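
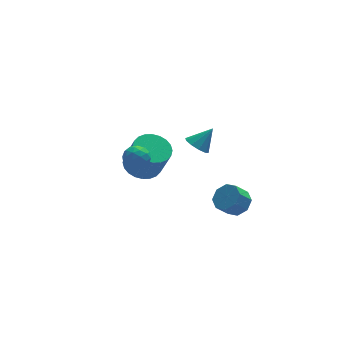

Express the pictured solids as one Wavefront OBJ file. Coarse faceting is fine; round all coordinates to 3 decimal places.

v -3.424 0.923 -1.173
v -3.02 1.005 -0.525
v -2.58 0.115 -1.595
v -2.176 0.197 -0.947
v -2.857 -0.157 -0.933
v -3.379 0.342 -0.672
v -2.221 0.778 -1.448
v -2.743 1.277 -1.187
v -2.277 0.915 -0.695
v -2.67 0.338 -0.377
v -2.93 0.782 -1.743
v -3.323 0.205 -1.425
v -3.296 1.034 -0.811
v -2.304 0.086 -1.309
v -2.704 -0.123 -1.3
v -2.467 -0.074 -0.919
v -3.507 0.645 -0.898
v -3.27 0.693 -0.517
v -3.174 0.011 -0.758
v -2.33 0.427 -1.603
v -2.093 0.475 -1.222
v -3.133 1.194 -1.201
v -2.896 1.243 -0.82
v -2.426 1.109 -1.362
v -2.622 1.03 -0.531
v -2.126 0.556 -0.779
v -2.152 0.897 -1.073
v -2.459 1.19 -0.92
v -2.853 0.691 -0.344
v -2.357 0.216 -0.592
v -2.757 0.008 -0.584
v -3.064 0.301 -0.431
v -2.417 0.638 -0.444
v -3.243 0.904 -1.528
v -2.747 0.429 -1.776
v -2.536 0.819 -1.689
v -2.843 1.112 -1.536
v -3.474 0.564 -1.341
v -2.978 0.09 -1.589
v -3.141 -0.07 -1.2
v -3.448 0.223 -1.047
v -3.183 0.482 -1.676
v 0.329 0.588 -0.826
v 0.876 0.571 -1.309
v 1.211 0.772 0.166
v 0.74 0.999 -1.267
v 0.447 1.27 -1.057
v 0.109 1.28 -0.759
v -0.145 1.026 -0.486
v -0.218 0.604 -0.343
v -0.081 0.176 -0.385
v 0.212 -0.095 -0.595
v 0.55 -0.105 -0.893
v 0.804 0.15 -1.166
v 1.53 -2.489 -3.133
v 2.103 -2.299 -2.578
v 1.423 -2.48 -1.813
v 0.85 -2.671 -2.367
v 1.768 -1.8 -2.758
v 1.087 -1.981 -1.993
v 1.293 -1.705 -3.157
v 0.613 -1.886 -2.392
v 0.958 -2.069 -3.542
v 0.277 -2.251 -2.777
v 0.957 -2.68 -3.687
v 0.277 -2.861 -2.922
v 1.293 -3.179 -3.507
v 0.612 -3.36 -2.742
v 1.767 -3.274 -3.108
v 1.087 -3.455 -2.343
v 2.103 -2.909 -2.723
v 1.422 -3.091 -1.958
v -1.607 4.021 -4.519
v -0.768 3.502 -4.907
v -0.394 2.76 -3.109
v -1.233 3.279 -2.721
v -0.596 3.861 -4.795
v -0.222 3.119 -2.997
v -0.578 4.244 -4.64
v -0.204 3.503 -2.843
v -0.716 4.593 -4.468
v -0.343 3.852 -2.67
v -0.99 4.855 -4.303
v -0.617 4.114 -2.505
v -1.358 4.99 -4.17
v -0.985 4.249 -2.373
v -1.764 4.978 -4.091
v -1.391 4.237 -2.294
v -2.146 4.82 -4.077
v -1.772 4.078 -2.28
v -2.446 4.54 -4.131
v -2.072 3.798 -2.333
v -2.618 4.181 -4.243
v -2.244 3.439 -2.445
v -2.636 3.797 -4.397
v -2.262 3.056 -2.6
v -2.497 3.448 -4.57
v -2.124 2.707 -2.772
v -2.223 3.186 -4.735
v -1.85 2.445 -2.937
v -1.855 3.051 -4.867
v -1.482 2.31 -3.07
v -1.449 3.063 -4.946
v -1.076 2.322 -3.149
v -1.068 3.222 -4.96
v -0.694 2.48 -3.163
f 1 38 17
f 38 12 41
f 17 41 6
f 38 41 17
f 1 17 13
f 17 6 18
f 13 18 2
f 17 18 13
f 1 13 22
f 13 2 23
f 22 23 8
f 13 23 22
f 1 22 34
f 22 8 37
f 34 37 11
f 22 37 34
f 1 34 38
f 34 11 42
f 38 42 12
f 34 42 38
f 2 18 29
f 18 6 32
f 29 32 10
f 18 32 29
f 6 41 19
f 41 12 40
f 19 40 5
f 41 40 19
f 12 42 39
f 42 11 35
f 39 35 3
f 42 35 39
f 11 37 36
f 37 8 24
f 36 24 7
f 37 24 36
f 8 23 28
f 23 2 25
f 28 25 9
f 23 25 28
f 4 30 16
f 30 10 31
f 16 31 5
f 30 31 16
f 4 16 14
f 16 5 15
f 14 15 3
f 16 15 14
f 4 14 21
f 14 3 20
f 21 20 7
f 14 20 21
f 4 21 26
f 21 7 27
f 26 27 9
f 21 27 26
f 4 26 30
f 26 9 33
f 30 33 10
f 26 33 30
f 5 31 19
f 31 10 32
f 19 32 6
f 31 32 19
f 3 15 39
f 15 5 40
f 39 40 12
f 15 40 39
f 7 20 36
f 20 3 35
f 36 35 11
f 20 35 36
f 9 27 28
f 27 7 24
f 28 24 8
f 27 24 28
f 10 33 29
f 33 9 25
f 29 25 2
f 33 25 29
f 44 43 46
f 44 46 45
f 46 43 47
f 46 47 45
f 47 43 48
f 47 48 45
f 48 43 49
f 48 49 45
f 49 43 50
f 49 50 45
f 50 43 51
f 50 51 45
f 51 43 52
f 51 52 45
f 52 43 53
f 52 53 45
f 53 43 54
f 53 54 45
f 54 43 44
f 54 44 45
f 56 55 59
f 56 59 57
f 57 59 60
f 57 60 58
f 59 55 61
f 59 61 60
f 60 61 62
f 60 62 58
f 61 55 63
f 61 63 62
f 62 63 64
f 62 64 58
f 63 55 65
f 63 65 64
f 64 65 66
f 64 66 58
f 65 55 67
f 65 67 66
f 66 67 68
f 66 68 58
f 67 55 69
f 67 69 68
f 68 69 70
f 68 70 58
f 69 55 71
f 69 71 70
f 70 71 72
f 70 72 58
f 71 55 56
f 71 56 72
f 72 56 57
f 72 57 58
f 74 73 77
f 74 77 75
f 75 77 78
f 75 78 76
f 77 73 79
f 77 79 78
f 78 79 80
f 78 80 76
f 79 73 81
f 79 81 80
f 80 81 82
f 80 82 76
f 81 73 83
f 81 83 82
f 82 83 84
f 82 84 76
f 83 73 85
f 83 85 84
f 84 85 86
f 84 86 76
f 85 73 87
f 85 87 86
f 86 87 88
f 86 88 76
f 87 73 89
f 87 89 88
f 88 89 90
f 88 90 76
f 89 73 91
f 89 91 90
f 90 91 92
f 90 92 76
f 91 73 93
f 91 93 92
f 92 93 94
f 92 94 76
f 93 73 95
f 93 95 94
f 94 95 96
f 94 96 76
f 95 73 97
f 95 97 96
f 96 97 98
f 96 98 76
f 97 73 99
f 97 99 98
f 98 99 100
f 98 100 76
f 99 73 101
f 99 101 100
f 100 101 102
f 100 102 76
f 101 73 103
f 101 103 102
f 102 103 104
f 102 104 76
f 103 73 105
f 103 105 104
f 104 105 106
f 104 106 76
f 105 73 74
f 105 74 106
f 106 74 75
f 106 75 76



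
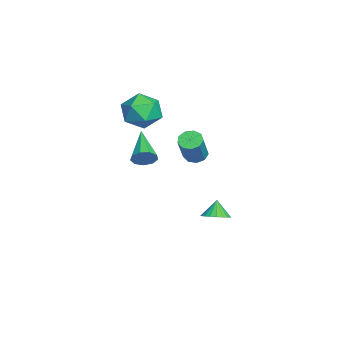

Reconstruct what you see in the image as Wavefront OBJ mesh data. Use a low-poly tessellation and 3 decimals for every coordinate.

v 2.382 -2.447 1.945
v 2.635 -2.162 2.556
v 0.398 -2.633 2.855
v 2.466 -1.805 2.261
v 2.258 -1.749 1.819
v 2.108 -2.019 1.435
v 2.086 -2.489 1.29
v 2.202 -2.939 1.452
v 2.403 -3.159 1.845
v 2.593 -3.046 2.284
v 2.685 -2.652 2.565
v -0.394 1.274 -4.174
v 0.083 1.896 -3.933
v -0.966 1.346 -3.226
v -0.168 2.059 -4.097
v -0.458 2.086 -4.274
v -0.737 1.972 -4.434
v -0.957 1.738 -4.549
v -1.079 1.423 -4.599
v -1.083 1.083 -4.576
v -0.967 0.776 -4.483
v -0.753 0.555 -4.337
v -0.476 0.458 -4.162
v -0.185 0.503 -3.99
v 0.07 0.681 -3.85
v 0.244 0.961 -3.766
v 0.309 1.296 -3.752
v 0.252 1.626 -3.811
v -1.026 0.196 0.334
v -0.569 0.669 0.126
v 0.483 0.378 1.778
v 0.026 -0.096 1.986
v -0.91 0.874 0.38
v 0.142 0.583 2.031
v -1.306 0.762 0.612
v -0.253 0.471 2.264
v -1.57 0.385 0.714
v -0.518 0.094 2.366
v -1.58 -0.081 0.639
v -0.528 -0.372 2.29
v -1.331 -0.417 0.421
v -0.278 -0.709 2.072
v -0.939 -0.467 0.162
v 0.113 -0.758 1.813
v -0.588 -0.206 -0.016
v 0.464 -0.498 1.636
v -0.442 0.242 -0.03
v 0.611 -0.049 1.622
v -2.614 -1.773 3.518
v -1.651 -1.543 2.753
v -2.229 -3.757 3.407
v -1.266 -3.527 2.642
v -1.204 -3.188 3.845
v -1.442 -1.961 3.913
v -2.438 -3.339 2.247
v -2.676 -2.112 2.315
v -1.542 -2.511 1.967
v -0.78 -2.418 2.955
v -3.1 -2.882 3.205
v -2.338 -2.789 4.193
f 2 1 4
f 2 4 3
f 4 1 5
f 4 5 3
f 5 1 6
f 5 6 3
f 6 1 7
f 6 7 3
f 7 1 8
f 7 8 3
f 8 1 9
f 8 9 3
f 9 1 10
f 9 10 3
f 10 1 11
f 10 11 3
f 11 1 2
f 11 2 3
f 13 12 15
f 13 15 14
f 15 12 16
f 15 16 14
f 16 12 17
f 16 17 14
f 17 12 18
f 17 18 14
f 18 12 19
f 18 19 14
f 19 12 20
f 19 20 14
f 20 12 21
f 20 21 14
f 21 12 22
f 21 22 14
f 22 12 23
f 22 23 14
f 23 12 24
f 23 24 14
f 24 12 25
f 24 25 14
f 25 12 26
f 25 26 14
f 26 12 27
f 26 27 14
f 27 12 28
f 27 28 14
f 28 12 13
f 28 13 14
f 30 29 33
f 30 33 31
f 31 33 34
f 31 34 32
f 33 29 35
f 33 35 34
f 34 35 36
f 34 36 32
f 35 29 37
f 35 37 36
f 36 37 38
f 36 38 32
f 37 29 39
f 37 39 38
f 38 39 40
f 38 40 32
f 39 29 41
f 39 41 40
f 40 41 42
f 40 42 32
f 41 29 43
f 41 43 42
f 42 43 44
f 42 44 32
f 43 29 45
f 43 45 44
f 44 45 46
f 44 46 32
f 45 29 47
f 45 47 46
f 46 47 48
f 46 48 32
f 47 29 30
f 47 30 48
f 48 30 31
f 48 31 32
f 49 60 54
f 49 54 50
f 49 50 56
f 49 56 59
f 49 59 60
f 50 54 58
f 54 60 53
f 60 59 51
f 59 56 55
f 56 50 57
f 52 58 53
f 52 53 51
f 52 51 55
f 52 55 57
f 52 57 58
f 53 58 54
f 51 53 60
f 55 51 59
f 57 55 56
f 58 57 50



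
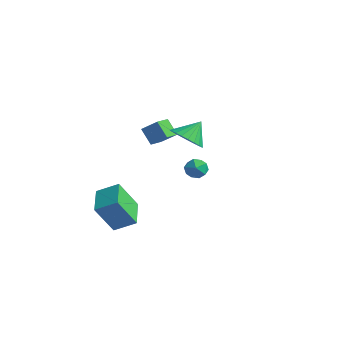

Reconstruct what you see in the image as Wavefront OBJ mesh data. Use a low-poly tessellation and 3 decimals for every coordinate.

v -3.059 3.356 -1.402
v -2.565 3.408 -1.931
v -3.095 2.192 -1.549
v -2.601 2.244 -2.078
v -2.411 2.377 -1.391
v -2.389 3.096 -1.299
v -3.271 2.504 -2.181
v -3.249 3.223 -2.089
v -2.696 2.881 -2.412
v -2.165 2.803 -1.924
v -3.495 2.797 -1.556
v -2.964 2.719 -1.068
v -3.785 -1.803 -3.566
v -4.114 -2.731 -1.929
v -2.912 -1.062 -2.971
v -3.241 -1.99 -1.334
v -2.539 -2.95 -3.966
v -2.868 -3.878 -2.329
v -1.666 -2.209 -3.371
v -1.995 -3.137 -1.734
v 1.194 -1.565 3.278
v 1.832 -1.097 2.77
v 1.306 -0.715 4.202
v 1.521 -0.937 2.66
v 1.16 -0.872 2.644
v 0.805 -0.913 2.725
v 0.509 -1.053 2.89
v 0.317 -1.271 3.114
v 0.258 -1.534 3.363
v 0.343 -1.801 3.599
v 0.557 -2.033 3.786
v 0.867 -2.193 3.897
v 1.228 -2.258 3.913
v 1.584 -2.217 3.832
v 1.88 -2.077 3.667
v 2.072 -1.859 3.443
v 2.13 -1.596 3.194
v 2.046 -1.329 2.958
v -1.383 -1.515 1.946
v -2.065 -1.528 2.757
v -1.606 -0.65 1.773
v -2.288 -0.663 2.584
v -0.592 -1.177 2.616
v -1.274 -1.19 3.427
v -0.815 -0.312 2.443
v -1.497 -0.325 3.254
f 1 12 6
f 1 6 2
f 1 2 8
f 1 8 11
f 1 11 12
f 2 6 10
f 6 12 5
f 12 11 3
f 11 8 7
f 8 2 9
f 4 10 5
f 4 5 3
f 4 3 7
f 4 7 9
f 4 9 10
f 5 10 6
f 3 5 12
f 7 3 11
f 9 7 8
f 10 9 2
f 14 16 13
f 17 14 13
f 13 16 15
f 15 17 13
f 14 20 16
f 18 14 17
f 18 20 14
f 16 20 15
f 19 17 15
f 15 20 19
f 19 18 17
f 20 18 19
f 22 21 24
f 22 24 23
f 24 21 25
f 24 25 23
f 25 21 26
f 25 26 23
f 26 21 27
f 26 27 23
f 27 21 28
f 27 28 23
f 28 21 29
f 28 29 23
f 29 21 30
f 29 30 23
f 30 21 31
f 30 31 23
f 31 21 32
f 31 32 23
f 32 21 33
f 32 33 23
f 33 21 34
f 33 34 23
f 34 21 35
f 34 35 23
f 35 21 36
f 35 36 23
f 36 21 37
f 36 37 23
f 37 21 38
f 37 38 23
f 38 21 22
f 38 22 23
f 40 42 39
f 43 40 39
f 39 42 41
f 41 43 39
f 40 46 42
f 44 40 43
f 44 46 40
f 42 46 41
f 45 43 41
f 41 46 45
f 45 44 43
f 46 44 45



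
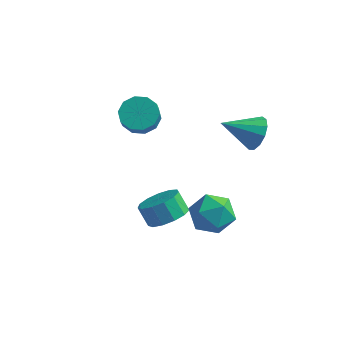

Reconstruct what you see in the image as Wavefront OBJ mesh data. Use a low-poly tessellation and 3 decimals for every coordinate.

v 3.296 3.739 1.591
v 3.916 3.118 2.129
v 1.684 2.961 2.549
v 3.865 3.606 2.439
v 3.632 4.136 2.48
v 3.293 4.541 2.238
v 2.955 4.691 1.791
v 2.725 4.538 1.28
v 2.676 4.133 0.868
v 2.824 3.602 0.686
v 3.121 3.115 0.79
v 3.475 2.826 1.149
v 3.771 2.827 1.648
v -2.968 4.074 0.556
v -1.95 4.329 0.562
v -1.813 3.76 1.41
v -2.832 3.506 1.404
v -2.27 4.773 0.912
v -2.133 4.204 1.759
v -2.856 4.95 1.125
v -2.719 4.381 1.973
v -3.486 4.792 1.121
v -3.349 4.223 1.969
v -3.918 4.361 0.902
v -3.781 3.792 1.749
v -3.987 3.82 0.55
v -3.85 3.251 1.398
v -3.667 3.376 0.201
v -3.53 2.807 1.048
v -3.081 3.199 -0.013
v -2.944 2.63 0.835
v -2.451 3.357 -0.009
v -2.314 2.788 0.839
v -2.019 3.788 0.211
v -1.882 3.219 1.058
v 2.402 -0.84 0.156
v 3.399 -1.007 -0.525
v 2.641 -2.633 0.945
v 3.638 -2.8 0.264
v 3.649 -1.985 1.171
v 3.501 -0.877 0.683
v 2.539 -2.763 -0.263
v 2.391 -1.655 -0.751
v 3.484 -2.196 -0.785
v 4.17 -1.715 0.102
v 1.87 -1.925 0.318
v 2.556 -1.444 1.205
v 0.603 -1.231 -1.507
v 1.174 -1.945 -0.897
v 0.529 -1.664 0.037
v -0.043 -0.949 -0.573
v 1.472 -1.403 -0.855
v 0.826 -1.122 0.079
v 1.493 -0.806 -1.021
v 0.848 -0.525 -0.086
v 1.232 -0.344 -1.34
v 0.586 -0.062 -0.406
v 0.771 -0.163 -1.713
v 0.125 0.118 -0.779
v 0.256 -0.322 -2.02
v -0.389 -0.04 -1.086
v -0.148 -0.769 -2.165
v -0.793 -0.487 -1.23
v -0.314 -1.362 -2.101
v -0.959 -1.081 -1.166
v -0.189 -1.914 -1.848
v -0.834 -1.633 -0.913
v 0.187 -2.249 -1.487
v -0.458 -1.968 -0.553
v 0.696 -2.261 -1.133
v 0.05 -1.979 -0.198
f 2 1 4
f 2 4 3
f 4 1 5
f 4 5 3
f 5 1 6
f 5 6 3
f 6 1 7
f 6 7 3
f 7 1 8
f 7 8 3
f 8 1 9
f 8 9 3
f 9 1 10
f 9 10 3
f 10 1 11
f 10 11 3
f 11 1 12
f 11 12 3
f 12 1 13
f 12 13 3
f 13 1 2
f 13 2 3
f 15 14 18
f 15 18 16
f 16 18 19
f 16 19 17
f 18 14 20
f 18 20 19
f 19 20 21
f 19 21 17
f 20 14 22
f 20 22 21
f 21 22 23
f 21 23 17
f 22 14 24
f 22 24 23
f 23 24 25
f 23 25 17
f 24 14 26
f 24 26 25
f 25 26 27
f 25 27 17
f 26 14 28
f 26 28 27
f 27 28 29
f 27 29 17
f 28 14 30
f 28 30 29
f 29 30 31
f 29 31 17
f 30 14 32
f 30 32 31
f 31 32 33
f 31 33 17
f 32 14 34
f 32 34 33
f 33 34 35
f 33 35 17
f 34 14 15
f 34 15 35
f 35 15 16
f 35 16 17
f 36 47 41
f 36 41 37
f 36 37 43
f 36 43 46
f 36 46 47
f 37 41 45
f 41 47 40
f 47 46 38
f 46 43 42
f 43 37 44
f 39 45 40
f 39 40 38
f 39 38 42
f 39 42 44
f 39 44 45
f 40 45 41
f 38 40 47
f 42 38 46
f 44 42 43
f 45 44 37
f 49 48 52
f 49 52 50
f 50 52 53
f 50 53 51
f 52 48 54
f 52 54 53
f 53 54 55
f 53 55 51
f 54 48 56
f 54 56 55
f 55 56 57
f 55 57 51
f 56 48 58
f 56 58 57
f 57 58 59
f 57 59 51
f 58 48 60
f 58 60 59
f 59 60 61
f 59 61 51
f 60 48 62
f 60 62 61
f 61 62 63
f 61 63 51
f 62 48 64
f 62 64 63
f 63 64 65
f 63 65 51
f 64 48 66
f 64 66 65
f 65 66 67
f 65 67 51
f 66 48 68
f 66 68 67
f 67 68 69
f 67 69 51
f 68 48 70
f 68 70 69
f 69 70 71
f 69 71 51
f 70 48 49
f 70 49 71
f 71 49 50
f 71 50 51



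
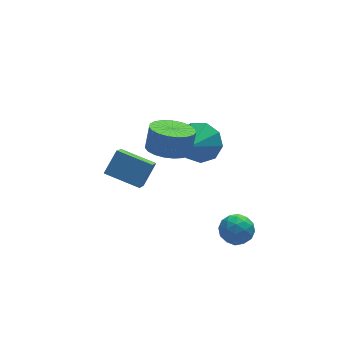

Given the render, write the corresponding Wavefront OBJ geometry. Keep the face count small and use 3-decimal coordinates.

v -0.639 1.284 2.516
v 0.222 1.234 2.296
v 0.48 1.506 3.244
v -0.381 1.556 3.464
v 0.142 1.586 2.216
v 0.401 1.859 3.164
v -0.072 1.887 2.188
v 0.186 2.159 3.137
v -0.385 2.083 2.217
v -0.126 2.355 3.166
v -0.741 2.141 2.298
v -0.483 2.413 3.246
v -1.08 2.05 2.416
v -0.822 2.323 3.364
v -1.343 1.828 2.551
v -1.084 2.1 3.5
v -1.484 1.511 2.681
v -1.225 1.783 3.629
v -1.479 1.155 2.782
v -1.22 1.427 3.73
v -1.328 0.821 2.836
v -1.07 1.093 3.785
v -1.059 0.567 2.836
v -0.801 0.84 3.784
v -0.717 0.438 2.78
v -0.459 0.71 3.728
v -0.361 0.454 2.678
v -0.103 0.726 3.627
v -0.054 0.614 2.549
v 0.204 0.886 3.497
v 0.152 0.89 2.413
v 0.411 1.162 3.362
v 1.587 3.996 -0.255
v 2.34 3.81 0.327
v 0.873 3.204 0.415
v 1.992 4.324 0.563
v 1.454 4.684 0.416
v 0.979 4.722 -0.045
v 0.788 4.421 -0.604
v 0.971 3.921 -1.001
v 1.442 3.457 -1.048
v 1.981 3.245 -0.724
v 2.336 3.384 -0.181
v 1.3 -0.283 -1.133
v 1.763 -0.735 -1.459
v 0.837 -1.185 -0.541
v 1.3 -1.637 -0.867
v 1.544 -1.154 -0.385
v 1.831 -0.596 -0.75
v 0.769 -1.324 -1.25
v 1.056 -0.766 -1.615
v 1.436 -1.378 -1.532
v 1.915 -1.273 -0.997
v 0.685 -0.647 -1.003
v 1.164 -0.542 -0.468
v 1.572 -0.43 -1.348
v 1.028 -1.49 -0.652
v 1.171 -1.206 -0.368
v 1.444 -1.472 -0.56
v 1.612 -0.348 -0.931
v 1.884 -0.614 -1.123
v 1.756 -0.86 -0.491
v 0.716 -1.306 -0.877
v 0.988 -1.572 -1.069
v 1.156 -0.448 -1.44
v 1.429 -0.714 -1.632
v 0.844 -1.06 -1.509
v 1.652 -1.074 -1.582
v 1.38 -1.604 -1.235
v 1.068 -1.42 -1.459
v 1.236 -1.092 -1.674
v 1.934 -1.012 -1.268
v 1.662 -1.542 -0.92
v 1.805 -1.258 -0.636
v 1.973 -0.931 -0.851
v 1.741 -1.39 -1.311
v 0.938 -0.378 -1.08
v 0.666 -0.908 -0.732
v 0.627 -0.989 -1.149
v 0.795 -0.662 -1.364
v 1.22 -0.316 -0.765
v 0.948 -0.846 -0.418
v 1.364 -0.828 -0.326
v 1.532 -0.5 -0.541
v 0.859 -0.53 -0.689
v -1.141 2.819 -1.073
v -1.71 1.547 0.204
v -2.265 3.739 -0.657
v -2.833 2.467 0.62
v -0.467 3.293 -0.3
v -1.035 2.021 0.977
v -1.59 4.213 0.116
v -2.159 2.941 1.393
f 2 1 5
f 2 5 3
f 3 5 6
f 3 6 4
f 5 1 7
f 5 7 6
f 6 7 8
f 6 8 4
f 7 1 9
f 7 9 8
f 8 9 10
f 8 10 4
f 9 1 11
f 9 11 10
f 10 11 12
f 10 12 4
f 11 1 13
f 11 13 12
f 12 13 14
f 12 14 4
f 13 1 15
f 13 15 14
f 14 15 16
f 14 16 4
f 15 1 17
f 15 17 16
f 16 17 18
f 16 18 4
f 17 1 19
f 17 19 18
f 18 19 20
f 18 20 4
f 19 1 21
f 19 21 20
f 20 21 22
f 20 22 4
f 21 1 23
f 21 23 22
f 22 23 24
f 22 24 4
f 23 1 25
f 23 25 24
f 24 25 26
f 24 26 4
f 25 1 27
f 25 27 26
f 26 27 28
f 26 28 4
f 27 1 29
f 27 29 28
f 28 29 30
f 28 30 4
f 29 1 31
f 29 31 30
f 30 31 32
f 30 32 4
f 31 1 2
f 31 2 32
f 32 2 3
f 32 3 4
f 34 33 36
f 34 36 35
f 36 33 37
f 36 37 35
f 37 33 38
f 37 38 35
f 38 33 39
f 38 39 35
f 39 33 40
f 39 40 35
f 40 33 41
f 40 41 35
f 41 33 42
f 41 42 35
f 42 33 43
f 42 43 35
f 43 33 34
f 43 34 35
f 44 81 60
f 81 55 84
f 60 84 49
f 81 84 60
f 44 60 56
f 60 49 61
f 56 61 45
f 60 61 56
f 44 56 65
f 56 45 66
f 65 66 51
f 56 66 65
f 44 65 77
f 65 51 80
f 77 80 54
f 65 80 77
f 44 77 81
f 77 54 85
f 81 85 55
f 77 85 81
f 45 61 72
f 61 49 75
f 72 75 53
f 61 75 72
f 49 84 62
f 84 55 83
f 62 83 48
f 84 83 62
f 55 85 82
f 85 54 78
f 82 78 46
f 85 78 82
f 54 80 79
f 80 51 67
f 79 67 50
f 80 67 79
f 51 66 71
f 66 45 68
f 71 68 52
f 66 68 71
f 47 73 59
f 73 53 74
f 59 74 48
f 73 74 59
f 47 59 57
f 59 48 58
f 57 58 46
f 59 58 57
f 47 57 64
f 57 46 63
f 64 63 50
f 57 63 64
f 47 64 69
f 64 50 70
f 69 70 52
f 64 70 69
f 47 69 73
f 69 52 76
f 73 76 53
f 69 76 73
f 48 74 62
f 74 53 75
f 62 75 49
f 74 75 62
f 46 58 82
f 58 48 83
f 82 83 55
f 58 83 82
f 50 63 79
f 63 46 78
f 79 78 54
f 63 78 79
f 52 70 71
f 70 50 67
f 71 67 51
f 70 67 71
f 53 76 72
f 76 52 68
f 72 68 45
f 76 68 72
f 87 89 86
f 90 87 86
f 86 89 88
f 88 90 86
f 87 93 89
f 91 87 90
f 91 93 87
f 89 93 88
f 92 90 88
f 88 93 92
f 92 91 90
f 93 91 92



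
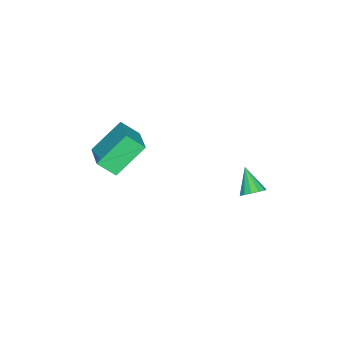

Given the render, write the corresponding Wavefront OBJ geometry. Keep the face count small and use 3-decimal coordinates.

v 0.024 4.055 0.004
v 0.559 3.825 0.294
v -0.784 3.325 0.916
v 0.473 4.137 0.467
v 0.244 4.422 0.493
v -0.054 4.591 0.363
v -0.327 4.589 0.12
v -0.489 4.418 -0.161
v -0.488 4.131 -0.389
v -0.325 3.82 -0.492
v -0.05 3.584 -0.438
v 0.248 3.497 -0.244
v 0.475 3.587 0.029
v 0.778 -1.293 3.184
v 1.017 -2.134 3.977
v 2.033 -0.435 3.716
v 2.272 -1.276 4.509
v 1.988 -2.224 1.831
v 2.227 -3.065 2.624
v 3.243 -1.366 2.363
v 3.482 -2.207 3.156
f 2 1 4
f 2 4 3
f 4 1 5
f 4 5 3
f 5 1 6
f 5 6 3
f 6 1 7
f 6 7 3
f 7 1 8
f 7 8 3
f 8 1 9
f 8 9 3
f 9 1 10
f 9 10 3
f 10 1 11
f 10 11 3
f 11 1 12
f 11 12 3
f 12 1 13
f 12 13 3
f 13 1 2
f 13 2 3
f 15 17 14
f 18 15 14
f 14 17 16
f 16 18 14
f 15 21 17
f 19 15 18
f 19 21 15
f 17 21 16
f 20 18 16
f 16 21 20
f 20 19 18
f 21 19 20



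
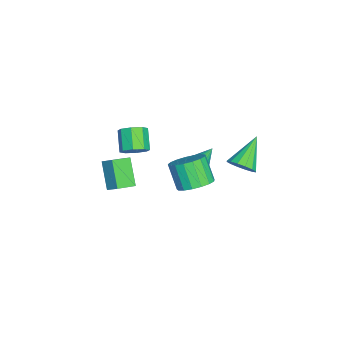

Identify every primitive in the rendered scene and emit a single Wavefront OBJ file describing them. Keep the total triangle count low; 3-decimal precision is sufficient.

v 0.277 -2.427 0.246
v 0.8 -2.437 0.865
v -0.254 -2.684 1.752
v -0.777 -2.673 1.134
v 0.575 -1.871 0.754
v -0.48 -2.117 1.642
v 0.175 -1.63 0.346
v -0.879 -1.876 1.233
v -0.165 -1.856 -0.12
v -1.219 -2.102 0.767
v -0.246 -2.416 -0.372
v -1.3 -2.663 0.515
v -0.02 -2.983 -0.262
v -1.075 -3.229 0.626
v 0.379 -3.224 0.147
v -0.675 -3.47 1.034
v 0.719 -2.998 0.613
v -0.335 -3.244 1.5
v -1.833 -3.313 -4.981
v -3.03 -3.774 -3.605
v -1.402 -2.663 -4.388
v -2.599 -3.123 -3.013
v -1.041 -4.197 -4.587
v -2.238 -4.657 -3.212
v -0.61 -3.546 -3.995
v -1.807 -4.007 -2.619
v 2.896 1.12 0.22
v 3.74 0.611 0.484
v 2.987 0.051 1.805
v 2.144 0.56 1.54
v 3.793 1.046 0.699
v 3.041 0.485 2.02
v 3.641 1.498 0.805
v 2.889 0.937 2.125
v 3.319 1.863 0.776
v 2.567 1.303 2.097
v 2.899 2.059 0.62
v 2.147 1.498 1.941
v 2.479 2.039 0.372
v 1.727 1.478 1.693
v 2.155 1.809 0.09
v 1.402 1.248 1.41
v 2 1.421 -0.163
v 1.248 0.86 1.157
v 2.05 0.964 -0.328
v 1.298 0.403 0.992
v 2.294 0.543 -0.368
v 1.542 -0.018 0.953
v 2.677 0.255 -0.273
v 1.924 -0.306 1.048
v 3.109 0.164 -0.065
v 2.357 -0.396 1.256
v 3.493 0.293 0.208
v 2.74 -0.268 1.529
v -0.644 0.941 -1.153
v -0.08 1.068 -1.105
v -0.876 1.579 -0.127
v -0.162 1.252 -1.238
v -0.327 1.382 -1.356
v -0.547 1.436 -1.439
v -0.784 1.404 -1.473
v -0.996 1.292 -1.451
v -1.148 1.119 -1.378
v -1.213 0.916 -1.266
v -1.179 0.717 -1.134
v -1.053 0.556 -1.005
v -0.856 0.462 -0.902
v -0.622 0.451 -0.843
v -0.393 0.524 -0.837
v -0.207 0.67 -0.885
v -0.096 0.862 -0.98
v 3.139 3.461 2.23
v 3.704 3.704 2.788
v 1.661 4.099 3.45
v 3.643 4.046 2.535
v 3.447 4.231 2.201
v 3.169 4.21 1.874
v 2.883 3.988 1.643
v 2.665 3.625 1.569
v 2.575 3.218 1.673
v 2.636 2.876 1.925
v 2.831 2.691 2.26
v 3.11 2.712 2.587
v 3.396 2.933 2.818
v 3.613 3.297 2.892
f 2 1 5
f 2 5 3
f 3 5 6
f 3 6 4
f 5 1 7
f 5 7 6
f 6 7 8
f 6 8 4
f 7 1 9
f 7 9 8
f 8 9 10
f 8 10 4
f 9 1 11
f 9 11 10
f 10 11 12
f 10 12 4
f 11 1 13
f 11 13 12
f 12 13 14
f 12 14 4
f 13 1 15
f 13 15 14
f 14 15 16
f 14 16 4
f 15 1 17
f 15 17 16
f 16 17 18
f 16 18 4
f 17 1 2
f 17 2 18
f 18 2 3
f 18 3 4
f 20 22 19
f 23 20 19
f 19 22 21
f 21 23 19
f 20 26 22
f 24 20 23
f 24 26 20
f 22 26 21
f 25 23 21
f 21 26 25
f 25 24 23
f 26 24 25
f 28 27 31
f 28 31 29
f 29 31 32
f 29 32 30
f 31 27 33
f 31 33 32
f 32 33 34
f 32 34 30
f 33 27 35
f 33 35 34
f 34 35 36
f 34 36 30
f 35 27 37
f 35 37 36
f 36 37 38
f 36 38 30
f 37 27 39
f 37 39 38
f 38 39 40
f 38 40 30
f 39 27 41
f 39 41 40
f 40 41 42
f 40 42 30
f 41 27 43
f 41 43 42
f 42 43 44
f 42 44 30
f 43 27 45
f 43 45 44
f 44 45 46
f 44 46 30
f 45 27 47
f 45 47 46
f 46 47 48
f 46 48 30
f 47 27 49
f 47 49 48
f 48 49 50
f 48 50 30
f 49 27 51
f 49 51 50
f 50 51 52
f 50 52 30
f 51 27 53
f 51 53 52
f 52 53 54
f 52 54 30
f 53 27 28
f 53 28 54
f 54 28 29
f 54 29 30
f 56 55 58
f 56 58 57
f 58 55 59
f 58 59 57
f 59 55 60
f 59 60 57
f 60 55 61
f 60 61 57
f 61 55 62
f 61 62 57
f 62 55 63
f 62 63 57
f 63 55 64
f 63 64 57
f 64 55 65
f 64 65 57
f 65 55 66
f 65 66 57
f 66 55 67
f 66 67 57
f 67 55 68
f 67 68 57
f 68 55 69
f 68 69 57
f 69 55 70
f 69 70 57
f 70 55 71
f 70 71 57
f 71 55 56
f 71 56 57
f 73 72 75
f 73 75 74
f 75 72 76
f 75 76 74
f 76 72 77
f 76 77 74
f 77 72 78
f 77 78 74
f 78 72 79
f 78 79 74
f 79 72 80
f 79 80 74
f 80 72 81
f 80 81 74
f 81 72 82
f 81 82 74
f 82 72 83
f 82 83 74
f 83 72 84
f 83 84 74
f 84 72 85
f 84 85 74
f 85 72 73
f 85 73 74



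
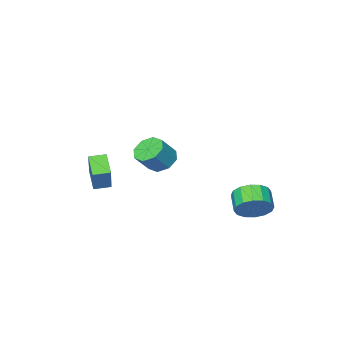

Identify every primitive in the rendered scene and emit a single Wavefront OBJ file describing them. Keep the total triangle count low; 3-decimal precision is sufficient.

v 3.068 -1.689 -2.764
v 2.688 -2.591 -1.939
v 2.288 -1.272 -2.667
v 1.908 -2.174 -1.842
v 3.852 -0.586 -1.198
v 3.472 -1.488 -0.373
v 3.072 -0.169 -1.101
v 2.692 -1.071 -0.276
v -2.773 3.555 -3.818
v -2.266 2.876 -4.33
v -2.76 2.027 -3.695
v -3.267 2.705 -3.182
v -1.964 2.996 -3.934
v -2.458 2.147 -3.299
v -1.878 3.266 -3.507
v -2.372 2.417 -2.872
v -2.033 3.614 -3.163
v -2.527 2.765 -2.528
v -2.385 3.945 -2.995
v -2.879 3.096 -2.359
v -2.842 4.172 -3.047
v -3.336 3.323 -2.411
v -3.28 4.233 -3.305
v -3.774 3.384 -2.67
v -3.582 4.113 -3.701
v -4.076 3.264 -3.066
v -3.668 3.843 -4.128
v -4.162 2.994 -3.493
v -3.513 3.495 -4.472
v -4.007 2.646 -3.837
v -3.161 3.164 -4.641
v -3.655 2.315 -4.005
v -2.704 2.937 -4.589
v -3.198 2.088 -3.953
v 2.56 3.28 0.798
v 3.111 3.626 0.282
v 3.951 3.666 1.207
v 3.4 3.32 1.722
v 2.757 4.058 0.585
v 3.597 4.098 1.51
v 2.287 4.034 1.013
v 3.128 4.074 1.937
v 1.978 3.568 1.314
v 2.818 3.608 2.239
v 2.009 2.934 1.313
v 2.849 2.974 2.238
v 2.363 2.502 1.01
v 3.203 2.542 1.935
v 2.832 2.526 0.583
v 3.673 2.566 1.507
v 3.142 2.992 0.281
v 3.982 3.032 1.206
f 2 4 1
f 5 2 1
f 1 4 3
f 3 5 1
f 2 8 4
f 6 2 5
f 6 8 2
f 4 8 3
f 7 5 3
f 3 8 7
f 7 6 5
f 8 6 7
f 10 9 13
f 10 13 11
f 11 13 14
f 11 14 12
f 13 9 15
f 13 15 14
f 14 15 16
f 14 16 12
f 15 9 17
f 15 17 16
f 16 17 18
f 16 18 12
f 17 9 19
f 17 19 18
f 18 19 20
f 18 20 12
f 19 9 21
f 19 21 20
f 20 21 22
f 20 22 12
f 21 9 23
f 21 23 22
f 22 23 24
f 22 24 12
f 23 9 25
f 23 25 24
f 24 25 26
f 24 26 12
f 25 9 27
f 25 27 26
f 26 27 28
f 26 28 12
f 27 9 29
f 27 29 28
f 28 29 30
f 28 30 12
f 29 9 31
f 29 31 30
f 30 31 32
f 30 32 12
f 31 9 33
f 31 33 32
f 32 33 34
f 32 34 12
f 33 9 10
f 33 10 34
f 34 10 11
f 34 11 12
f 36 35 39
f 36 39 37
f 37 39 40
f 37 40 38
f 39 35 41
f 39 41 40
f 40 41 42
f 40 42 38
f 41 35 43
f 41 43 42
f 42 43 44
f 42 44 38
f 43 35 45
f 43 45 44
f 44 45 46
f 44 46 38
f 45 35 47
f 45 47 46
f 46 47 48
f 46 48 38
f 47 35 49
f 47 49 48
f 48 49 50
f 48 50 38
f 49 35 51
f 49 51 50
f 50 51 52
f 50 52 38
f 51 35 36
f 51 36 52
f 52 36 37
f 52 37 38



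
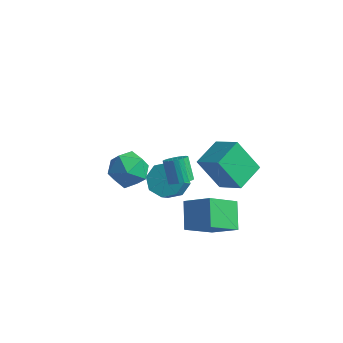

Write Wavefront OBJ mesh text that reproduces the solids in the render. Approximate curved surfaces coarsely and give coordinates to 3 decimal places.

v -0.226 1.564 -2.041
v 1.161 1.128 -0.996
v 0.078 3.231 -1.749
v 1.464 2.796 -0.704
v 1.056 1.624 -3.716
v 2.442 1.189 -2.671
v 1.359 3.292 -3.424
v 2.746 2.856 -2.379
v -3.43 0.593 -1.688
v -2.504 -0.066 -1.276
v -3.776 -0.754 -3.064
v -2.85 -1.413 -2.652
v -3.851 -1.294 -1.985
v -3.638 -0.462 -1.135
v -2.642 -0.358 -3.205
v -2.429 0.474 -2.355
v -2.017 -0.654 -2.214
v -2.764 -1.232 -1.459
v -3.516 0.412 -2.881
v -4.263 -0.166 -2.126
v 1.332 -3.476 2.149
v 1.658 -3.815 2.57
v 1.053 -3.203 3.531
v 0.728 -2.864 3.111
v 1.806 -3.621 2.539
v 1.201 -3.009 3.501
v 1.882 -3.405 2.45
v 1.277 -2.793 3.411
v 1.874 -3.2 2.314
v 1.269 -2.588 3.276
v 1.784 -3.037 2.154
v 1.179 -2.425 3.115
v 1.625 -2.94 1.993
v 1.02 -2.329 2.954
v 1.422 -2.926 1.856
v 0.817 -2.314 2.817
v 1.205 -2.995 1.763
v 0.6 -2.383 2.724
v 1.007 -3.137 1.729
v 0.402 -2.525 2.69
v 0.859 -3.331 1.759
v 0.254 -2.719 2.721
v 0.783 -3.547 1.849
v 0.178 -2.935 2.81
v 0.791 -3.752 1.984
v 0.186 -3.14 2.946
v 0.881 -3.915 2.145
v 0.276 -3.303 3.106
v 1.04 -4.011 2.306
v 0.435 -3.4 3.267
v 1.243 -4.026 2.443
v 0.638 -3.414 3.404
v 1.46 -3.957 2.536
v 0.855 -3.345 3.497
v 1.081 -2.585 -3.079
v 0.449 -1.365 -2.182
v 1.937 -1.154 -4.421
v 1.305 0.065 -3.524
v 2.495 -2.545 -2.136
v 1.863 -1.326 -1.239
v 3.351 -1.115 -3.478
v 2.719 0.105 -2.581
v -1.563 1.35 -4.172
v -0.537 1.493 -4.077
v -0.511 0.712 -3.192
v -1.537 0.57 -3.288
v -0.958 1.993 -3.623
v -0.932 1.213 -2.738
v -1.733 2.117 -3.491
v -1.707 1.337 -2.606
v -2.408 1.792 -3.758
v -2.383 1.012 -2.873
v -2.589 1.208 -4.268
v -2.563 0.427 -3.383
v -2.168 0.707 -4.722
v -2.142 -0.073 -3.837
v -1.393 0.583 -4.854
v -1.367 -0.197 -3.969
v -0.717 0.908 -4.587
v -0.692 0.128 -3.702
f 2 4 1
f 5 2 1
f 1 4 3
f 3 5 1
f 2 8 4
f 6 2 5
f 6 8 2
f 4 8 3
f 7 5 3
f 3 8 7
f 7 6 5
f 8 6 7
f 9 20 14
f 9 14 10
f 9 10 16
f 9 16 19
f 9 19 20
f 10 14 18
f 14 20 13
f 20 19 11
f 19 16 15
f 16 10 17
f 12 18 13
f 12 13 11
f 12 11 15
f 12 15 17
f 12 17 18
f 13 18 14
f 11 13 20
f 15 11 19
f 17 15 16
f 18 17 10
f 22 21 25
f 22 25 23
f 23 25 26
f 23 26 24
f 25 21 27
f 25 27 26
f 26 27 28
f 26 28 24
f 27 21 29
f 27 29 28
f 28 29 30
f 28 30 24
f 29 21 31
f 29 31 30
f 30 31 32
f 30 32 24
f 31 21 33
f 31 33 32
f 32 33 34
f 32 34 24
f 33 21 35
f 33 35 34
f 34 35 36
f 34 36 24
f 35 21 37
f 35 37 36
f 36 37 38
f 36 38 24
f 37 21 39
f 37 39 38
f 38 39 40
f 38 40 24
f 39 21 41
f 39 41 40
f 40 41 42
f 40 42 24
f 41 21 43
f 41 43 42
f 42 43 44
f 42 44 24
f 43 21 45
f 43 45 44
f 44 45 46
f 44 46 24
f 45 21 47
f 45 47 46
f 46 47 48
f 46 48 24
f 47 21 49
f 47 49 48
f 48 49 50
f 48 50 24
f 49 21 51
f 49 51 50
f 50 51 52
f 50 52 24
f 51 21 53
f 51 53 52
f 52 53 54
f 52 54 24
f 53 21 22
f 53 22 54
f 54 22 23
f 54 23 24
f 56 58 55
f 59 56 55
f 55 58 57
f 57 59 55
f 56 62 58
f 60 56 59
f 60 62 56
f 58 62 57
f 61 59 57
f 57 62 61
f 61 60 59
f 62 60 61
f 64 63 67
f 64 67 65
f 65 67 68
f 65 68 66
f 67 63 69
f 67 69 68
f 68 69 70
f 68 70 66
f 69 63 71
f 69 71 70
f 70 71 72
f 70 72 66
f 71 63 73
f 71 73 72
f 72 73 74
f 72 74 66
f 73 63 75
f 73 75 74
f 74 75 76
f 74 76 66
f 75 63 77
f 75 77 76
f 76 77 78
f 76 78 66
f 77 63 79
f 77 79 78
f 78 79 80
f 78 80 66
f 79 63 64
f 79 64 80
f 80 64 65
f 80 65 66



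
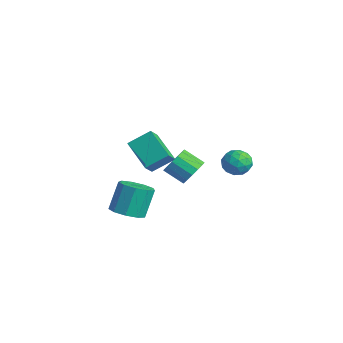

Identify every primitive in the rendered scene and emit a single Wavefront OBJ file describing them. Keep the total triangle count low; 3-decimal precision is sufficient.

v 1.871 -0.202 -0.82
v 2.49 -0.317 -0.177
v 1.588 -1.034 0.563
v 0.969 -0.918 -0.08
v 2.27 0.078 -0.063
v 1.368 -0.639 0.677
v 1.943 0.398 -0.152
v 1.041 -0.319 0.588
v 1.597 0.557 -0.42
v 0.694 -0.16 0.32
v 1.324 0.513 -0.796
v 0.422 -0.204 -0.055
v 1.198 0.277 -1.177
v 0.295 -0.44 -0.437
v 1.252 -0.086 -1.463
v 0.35 -0.803 -0.723
v 1.472 -0.481 -1.577
v 0.57 -1.198 -0.837
v 1.799 -0.801 -1.488
v 0.897 -1.518 -0.748
v 2.146 -0.96 -1.22
v 1.243 -1.677 -0.48
v 2.418 -0.916 -0.845
v 1.516 -1.633 -0.104
v 2.545 -0.68 -0.463
v 1.642 -1.397 0.277
v 0.078 4.341 -2.604
v 0.729 4.065 -1.992
v -0.729 3.095 -2.308
v -0.078 2.819 -1.696
v -0.613 3.562 -1.505
v -0.114 4.332 -1.689
v 0.114 2.828 -2.611
v 0.613 3.598 -2.795
v 0.752 3.13 -1.997
v 0.302 3.583 -1.313
v -0.302 3.577 -2.987
v -0.752 4.03 -2.303
v 0.474 4.313 -2.324
v -0.474 2.847 -1.976
v -0.789 3.284 -1.864
v -0.406 3.122 -1.504
v -0.022 4.47 -2.146
v 0.361 4.307 -1.786
v -0.428 4.012 -1.5
v -0.361 2.853 -2.514
v 0.022 2.69 -2.154
v 0.406 4.038 -2.796
v 0.789 3.876 -2.436
v 0.428 3.148 -2.8
v 0.871 3.6 -1.967
v 0.396 2.868 -1.793
v 0.509 2.873 -2.331
v 0.803 3.326 -2.439
v 0.606 3.867 -1.565
v 0.132 3.135 -1.391
v -0.183 3.571 -1.279
v 0.11 4.024 -1.387
v 0.62 3.317 -1.568
v -0.132 4.025 -2.909
v -0.606 3.293 -2.735
v -0.11 3.136 -2.913
v 0.183 3.589 -3.021
v -0.396 4.292 -2.507
v -0.871 3.56 -2.333
v -0.803 3.834 -1.861
v -0.509 4.287 -1.969
v -0.62 3.843 -2.732
v -3.167 -1.124 -1.212
v -2.776 0.113 -0.383
v -1.393 -0.976 -2.268
v -1.003 0.261 -1.44
v -2.637 -1.821 -0.42
v -2.247 -0.584 0.408
v -0.864 -1.673 -1.477
v -0.473 -0.436 -0.648
v 0.924 -3.735 -3.365
v 1.925 -3.612 -3.215
v 1.577 -2.822 -1.544
v 0.576 -2.945 -1.695
v 1.661 -3.051 -3.535
v 1.314 -2.261 -1.865
v 1.053 -2.81 -3.776
v 0.705 -2.02 -2.105
v 0.383 -3.002 -3.824
v 0.036 -2.212 -2.154
v -0.033 -3.536 -3.658
v -0.381 -2.747 -1.988
v -0.001 -4.164 -3.355
v -0.349 -3.374 -1.685
v 0.463 -4.591 -3.056
v 0.115 -3.801 -1.386
v 1.143 -4.617 -2.902
v 0.795 -3.827 -1.232
v 1.72 -4.231 -2.965
v 1.373 -3.441 -1.295
f 2 1 5
f 2 5 3
f 3 5 6
f 3 6 4
f 5 1 7
f 5 7 6
f 6 7 8
f 6 8 4
f 7 1 9
f 7 9 8
f 8 9 10
f 8 10 4
f 9 1 11
f 9 11 10
f 10 11 12
f 10 12 4
f 11 1 13
f 11 13 12
f 12 13 14
f 12 14 4
f 13 1 15
f 13 15 14
f 14 15 16
f 14 16 4
f 15 1 17
f 15 17 16
f 16 17 18
f 16 18 4
f 17 1 19
f 17 19 18
f 18 19 20
f 18 20 4
f 19 1 21
f 19 21 20
f 20 21 22
f 20 22 4
f 21 1 23
f 21 23 22
f 22 23 24
f 22 24 4
f 23 1 25
f 23 25 24
f 24 25 26
f 24 26 4
f 25 1 2
f 25 2 26
f 26 2 3
f 26 3 4
f 27 64 43
f 64 38 67
f 43 67 32
f 64 67 43
f 27 43 39
f 43 32 44
f 39 44 28
f 43 44 39
f 27 39 48
f 39 28 49
f 48 49 34
f 39 49 48
f 27 48 60
f 48 34 63
f 60 63 37
f 48 63 60
f 27 60 64
f 60 37 68
f 64 68 38
f 60 68 64
f 28 44 55
f 44 32 58
f 55 58 36
f 44 58 55
f 32 67 45
f 67 38 66
f 45 66 31
f 67 66 45
f 38 68 65
f 68 37 61
f 65 61 29
f 68 61 65
f 37 63 62
f 63 34 50
f 62 50 33
f 63 50 62
f 34 49 54
f 49 28 51
f 54 51 35
f 49 51 54
f 30 56 42
f 56 36 57
f 42 57 31
f 56 57 42
f 30 42 40
f 42 31 41
f 40 41 29
f 42 41 40
f 30 40 47
f 40 29 46
f 47 46 33
f 40 46 47
f 30 47 52
f 47 33 53
f 52 53 35
f 47 53 52
f 30 52 56
f 52 35 59
f 56 59 36
f 52 59 56
f 31 57 45
f 57 36 58
f 45 58 32
f 57 58 45
f 29 41 65
f 41 31 66
f 65 66 38
f 41 66 65
f 33 46 62
f 46 29 61
f 62 61 37
f 46 61 62
f 35 53 54
f 53 33 50
f 54 50 34
f 53 50 54
f 36 59 55
f 59 35 51
f 55 51 28
f 59 51 55
f 70 72 69
f 73 70 69
f 69 72 71
f 71 73 69
f 70 76 72
f 74 70 73
f 74 76 70
f 72 76 71
f 75 73 71
f 71 76 75
f 75 74 73
f 76 74 75
f 78 77 81
f 78 81 79
f 79 81 82
f 79 82 80
f 81 77 83
f 81 83 82
f 82 83 84
f 82 84 80
f 83 77 85
f 83 85 84
f 84 85 86
f 84 86 80
f 85 77 87
f 85 87 86
f 86 87 88
f 86 88 80
f 87 77 89
f 87 89 88
f 88 89 90
f 88 90 80
f 89 77 91
f 89 91 90
f 90 91 92
f 90 92 80
f 91 77 93
f 91 93 92
f 92 93 94
f 92 94 80
f 93 77 95
f 93 95 94
f 94 95 96
f 94 96 80
f 95 77 78
f 95 78 96
f 96 78 79
f 96 79 80



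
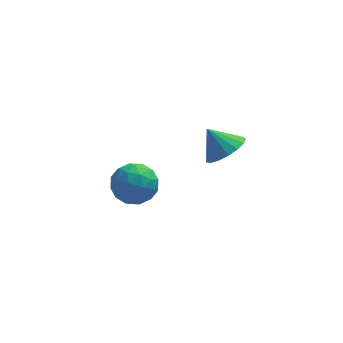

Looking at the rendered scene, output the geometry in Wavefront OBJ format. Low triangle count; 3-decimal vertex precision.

v -0.215 1.454 -1.677
v 0.422 1.141 -2.603
v -1.682 0.479 -2.357
v -1.045 0.166 -3.283
v -0.788 -0.259 -2.227
v 0.119 0.343 -1.807
v -1.379 1.277 -3.153
v -0.472 1.879 -2.733
v -0.297 1.031 -3.516
v 0.068 0.082 -2.943
v -1.328 1.538 -2.017
v -0.963 0.589 -1.444
v 0.233 1.383 -2.081
v -1.493 0.237 -2.879
v -1.341 -0.013 -2.259
v -0.967 -0.197 -2.803
v 0.055 0.914 -1.612
v 0.429 0.73 -2.157
v -0.282 -0.093 -1.936
v -1.689 0.89 -2.803
v -1.315 0.706 -3.348
v -0.293 1.817 -2.157
v 0.081 1.633 -2.701
v -0.978 1.713 -3.024
v 0.184 1.135 -3.161
v -0.679 0.561 -3.561
v -0.875 1.214 -3.484
v -0.342 1.568 -3.237
v 0.399 0.577 -2.825
v -0.464 0.003 -3.224
v -0.312 -0.246 -2.604
v 0.221 0.108 -2.357
v -0.024 0.512 -3.361
v -0.796 1.617 -1.736
v -1.659 1.043 -2.135
v -1.481 1.512 -2.603
v -0.948 1.866 -2.356
v -0.581 1.059 -1.399
v -1.444 0.485 -1.799
v -0.918 0.052 -1.723
v -0.385 0.406 -1.476
v -1.236 1.108 -1.599
v 3.069 -2.535 2.64
v 3.851 -1.957 2.948
v 2.311 -2.065 3.68
v 3.606 -1.668 2.64
v 3.239 -1.578 2.331
v 2.833 -1.707 2.093
v 2.481 -2.026 1.981
v 2.263 -2.462 2.019
v 2.23 -2.914 2.2
v 2.39 -3.28 2.482
v 2.705 -3.475 2.8
v 3.103 -3.454 3.081
v 3.494 -3.224 3.261
v 3.787 -2.835 3.3
v 3.916 -2.378 3.187
f 1 38 17
f 38 12 41
f 17 41 6
f 38 41 17
f 1 17 13
f 17 6 18
f 13 18 2
f 17 18 13
f 1 13 22
f 13 2 23
f 22 23 8
f 13 23 22
f 1 22 34
f 22 8 37
f 34 37 11
f 22 37 34
f 1 34 38
f 34 11 42
f 38 42 12
f 34 42 38
f 2 18 29
f 18 6 32
f 29 32 10
f 18 32 29
f 6 41 19
f 41 12 40
f 19 40 5
f 41 40 19
f 12 42 39
f 42 11 35
f 39 35 3
f 42 35 39
f 11 37 36
f 37 8 24
f 36 24 7
f 37 24 36
f 8 23 28
f 23 2 25
f 28 25 9
f 23 25 28
f 4 30 16
f 30 10 31
f 16 31 5
f 30 31 16
f 4 16 14
f 16 5 15
f 14 15 3
f 16 15 14
f 4 14 21
f 14 3 20
f 21 20 7
f 14 20 21
f 4 21 26
f 21 7 27
f 26 27 9
f 21 27 26
f 4 26 30
f 26 9 33
f 30 33 10
f 26 33 30
f 5 31 19
f 31 10 32
f 19 32 6
f 31 32 19
f 3 15 39
f 15 5 40
f 39 40 12
f 15 40 39
f 7 20 36
f 20 3 35
f 36 35 11
f 20 35 36
f 9 27 28
f 27 7 24
f 28 24 8
f 27 24 28
f 10 33 29
f 33 9 25
f 29 25 2
f 33 25 29
f 44 43 46
f 44 46 45
f 46 43 47
f 46 47 45
f 47 43 48
f 47 48 45
f 48 43 49
f 48 49 45
f 49 43 50
f 49 50 45
f 50 43 51
f 50 51 45
f 51 43 52
f 51 52 45
f 52 43 53
f 52 53 45
f 53 43 54
f 53 54 45
f 54 43 55
f 54 55 45
f 55 43 56
f 55 56 45
f 56 43 57
f 56 57 45
f 57 43 44
f 57 44 45



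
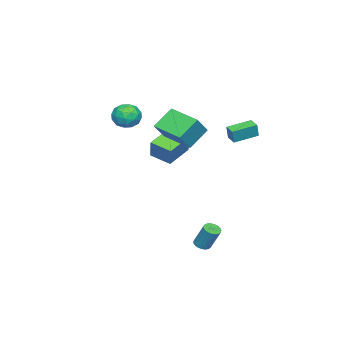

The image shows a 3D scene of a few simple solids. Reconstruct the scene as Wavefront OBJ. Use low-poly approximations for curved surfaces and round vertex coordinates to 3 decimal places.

v -4.377 -2.422 0.798
v -3.803 -2.109 2.115
v -4.203 -0.991 0.382
v -3.629 -0.678 1.699
v -2.651 -2.822 0.141
v -2.077 -2.509 1.458
v -2.477 -1.391 -0.275
v -1.903 -1.078 1.042
v -1.736 -3.042 4.092
v -1.179 -2.849 3.298
v -0.781 -4.271 4.462
v -0.224 -4.078 3.668
v -0.228 -3.452 4.434
v -0.818 -2.693 4.205
v -1.142 -4.427 3.555
v -1.732 -3.668 3.326
v -0.812 -3.705 2.967
v -0.247 -3.102 3.51
v -1.713 -4.018 4.25
v -1.148 -3.415 4.793
v -1.541 -2.838 3.662
v -0.419 -4.282 4.098
v -0.421 -3.915 4.548
v -0.094 -3.801 4.081
v -1.329 -2.746 4.195
v -1.002 -2.632 3.729
v -0.443 -2.987 4.396
v -0.958 -4.488 4.031
v -0.631 -4.374 3.565
v -1.866 -3.319 3.679
v -1.539 -3.205 3.212
v -1.517 -4.133 3.364
v -0.998 -3.227 3.001
v -0.437 -3.95 3.219
v -0.977 -4.155 3.152
v -1.323 -3.709 3.018
v -0.666 -2.873 3.32
v -0.105 -3.595 3.538
v -0.107 -3.228 3.988
v -0.454 -2.781 3.853
v -0.451 -3.376 3.125
v -1.855 -3.525 4.222
v -1.294 -4.247 4.44
v -1.506 -4.339 3.907
v -1.853 -3.892 3.772
v -1.523 -3.17 4.541
v -0.962 -3.893 4.759
v -0.637 -3.411 4.742
v -0.983 -2.965 4.608
v -1.509 -3.744 4.635
v -4.396 3.189 2.625
v -4.134 3.191 3.569
v -3.897 3.798 2.485
v -3.635 3.8 3.43
v -3.185 2.12 2.29
v -2.923 2.122 3.235
v -2.686 2.729 2.151
v -2.424 2.731 3.095
v -1.48 -0.14 4.029
v -0.387 -0.275 5.19
v -0.828 1.862 3.647
v 0.265 1.727 4.808
v -0.345 -0.727 2.892
v 0.748 -0.862 4.053
v 0.307 1.275 2.51
v 1.4 1.14 3.671
v 1.614 2.693 -4.548
v 2.121 2.481 -4.509
v 2.312 3.216 -3.032
v 1.806 3.427 -3.072
v 2.161 2.681 -4.613
v 2.352 3.416 -3.137
v 2.106 2.883 -4.706
v 2.297 3.617 -3.23
v 1.966 3.051 -4.772
v 2.157 3.786 -3.296
v 1.766 3.158 -4.799
v 1.957 3.893 -3.323
v 1.539 3.184 -4.783
v 1.73 3.919 -3.307
v 1.325 3.125 -4.726
v 1.517 3.86 -3.25
v 1.162 2.992 -4.638
v 1.353 3.727 -3.162
v 1.077 2.806 -4.535
v 1.268 3.541 -3.059
v 1.084 2.601 -4.434
v 1.275 3.336 -2.958
v 1.184 2.412 -4.353
v 1.375 3.147 -2.877
v 1.357 2.271 -4.305
v 1.548 3.006 -2.829
v 1.576 2.203 -4.3
v 1.767 2.938 -2.823
v 1.801 2.22 -4.337
v 1.992 2.955 -2.861
v 1.994 2.318 -4.411
v 2.185 3.053 -2.935
f 2 4 1
f 5 2 1
f 1 4 3
f 3 5 1
f 2 8 4
f 6 2 5
f 6 8 2
f 4 8 3
f 7 5 3
f 3 8 7
f 7 6 5
f 8 6 7
f 9 46 25
f 46 20 49
f 25 49 14
f 46 49 25
f 9 25 21
f 25 14 26
f 21 26 10
f 25 26 21
f 9 21 30
f 21 10 31
f 30 31 16
f 21 31 30
f 9 30 42
f 30 16 45
f 42 45 19
f 30 45 42
f 9 42 46
f 42 19 50
f 46 50 20
f 42 50 46
f 10 26 37
f 26 14 40
f 37 40 18
f 26 40 37
f 14 49 27
f 49 20 48
f 27 48 13
f 49 48 27
f 20 50 47
f 50 19 43
f 47 43 11
f 50 43 47
f 19 45 44
f 45 16 32
f 44 32 15
f 45 32 44
f 16 31 36
f 31 10 33
f 36 33 17
f 31 33 36
f 12 38 24
f 38 18 39
f 24 39 13
f 38 39 24
f 12 24 22
f 24 13 23
f 22 23 11
f 24 23 22
f 12 22 29
f 22 11 28
f 29 28 15
f 22 28 29
f 12 29 34
f 29 15 35
f 34 35 17
f 29 35 34
f 12 34 38
f 34 17 41
f 38 41 18
f 34 41 38
f 13 39 27
f 39 18 40
f 27 40 14
f 39 40 27
f 11 23 47
f 23 13 48
f 47 48 20
f 23 48 47
f 15 28 44
f 28 11 43
f 44 43 19
f 28 43 44
f 17 35 36
f 35 15 32
f 36 32 16
f 35 32 36
f 18 41 37
f 41 17 33
f 37 33 10
f 41 33 37
f 52 54 51
f 55 52 51
f 51 54 53
f 53 55 51
f 52 58 54
f 56 52 55
f 56 58 52
f 54 58 53
f 57 55 53
f 53 58 57
f 57 56 55
f 58 56 57
f 60 62 59
f 63 60 59
f 59 62 61
f 61 63 59
f 60 66 62
f 64 60 63
f 64 66 60
f 62 66 61
f 65 63 61
f 61 66 65
f 65 64 63
f 66 64 65
f 68 67 71
f 68 71 69
f 69 71 72
f 69 72 70
f 71 67 73
f 71 73 72
f 72 73 74
f 72 74 70
f 73 67 75
f 73 75 74
f 74 75 76
f 74 76 70
f 75 67 77
f 75 77 76
f 76 77 78
f 76 78 70
f 77 67 79
f 77 79 78
f 78 79 80
f 78 80 70
f 79 67 81
f 79 81 80
f 80 81 82
f 80 82 70
f 81 67 83
f 81 83 82
f 82 83 84
f 82 84 70
f 83 67 85
f 83 85 84
f 84 85 86
f 84 86 70
f 85 67 87
f 85 87 86
f 86 87 88
f 86 88 70
f 87 67 89
f 87 89 88
f 88 89 90
f 88 90 70
f 89 67 91
f 89 91 90
f 90 91 92
f 90 92 70
f 91 67 93
f 91 93 92
f 92 93 94
f 92 94 70
f 93 67 95
f 93 95 94
f 94 95 96
f 94 96 70
f 95 67 97
f 95 97 96
f 96 97 98
f 96 98 70
f 97 67 68
f 97 68 98
f 98 68 69
f 98 69 70



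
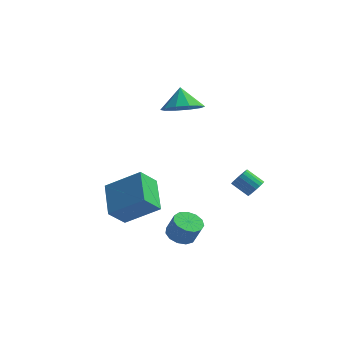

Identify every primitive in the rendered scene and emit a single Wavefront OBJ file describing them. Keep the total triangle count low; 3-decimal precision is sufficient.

v -2.538 -0.938 -1.307
v -3.194 0.701 -0.478
v -4.246 -1.043 -2.454
v -4.902 0.596 -1.625
v -1.958 -0.236 -2.235
v -2.614 1.403 -1.406
v -3.666 -0.341 -3.382
v -4.322 1.298 -2.553
v 1.642 3.73 -2.646
v 1.986 3.914 -2.218
v 1.122 4.055 -1.585
v 0.778 3.87 -2.014
v 1.929 4.132 -2.344
v 1.066 4.273 -1.711
v 1.816 4.271 -2.53
v 0.952 4.411 -1.897
v 1.667 4.302 -2.739
v 0.804 4.442 -2.106
v 1.514 4.22 -2.929
v 0.651 4.36 -2.296
v 1.386 4.041 -3.064
v 0.523 4.181 -2.431
v 1.309 3.8 -3.116
v 0.445 3.94 -2.483
v 1.298 3.545 -3.075
v 0.434 3.686 -2.442
v 1.354 3.327 -2.949
v 0.491 3.468 -2.316
v 1.468 3.189 -2.763
v 0.604 3.329 -2.13
v 1.616 3.158 -2.554
v 0.753 3.298 -1.921
v 1.769 3.24 -2.364
v 0.906 3.38 -1.731
v 1.897 3.419 -2.229
v 1.034 3.559 -1.596
v 1.975 3.66 -2.177
v 1.111 3.8 -1.544
v -1.791 3.032 2.749
v -1.281 2.334 3.345
v -2.089 3.688 3.771
v -0.86 2.796 3.172
v -0.794 3.348 2.837
v -1.109 3.779 2.469
v -1.684 3.925 2.207
v -2.301 3.73 2.153
v -2.722 3.268 2.326
v -2.788 2.716 2.661
v -2.473 2.285 3.029
v -1.898 2.139 3.291
v -0.445 -2.398 -2.319
v 0.216 -2.22 -2.571
v 0.627 -2.363 -1.593
v -0.035 -2.542 -1.341
v 0.042 -1.869 -2.446
v 0.452 -2.013 -1.468
v -0.288 -1.687 -2.281
v 0.123 -1.83 -1.303
v -0.667 -1.73 -2.128
v -0.257 -1.873 -1.15
v -0.976 -1.985 -2.035
v -0.566 -2.128 -1.058
v -1.116 -2.372 -2.033
v -0.706 -2.515 -1.055
v -1.044 -2.767 -2.122
v -0.633 -2.91 -1.144
v -0.781 -3.045 -2.273
v -0.371 -3.188 -1.295
v -0.412 -3.118 -2.438
v -0.001 -3.261 -1.461
v -0.053 -2.962 -2.566
v 0.358 -3.105 -1.588
v 0.181 -2.628 -2.615
v 0.592 -2.771 -1.638
f 2 4 1
f 5 2 1
f 1 4 3
f 3 5 1
f 2 8 4
f 6 2 5
f 6 8 2
f 4 8 3
f 7 5 3
f 3 8 7
f 7 6 5
f 8 6 7
f 10 9 13
f 10 13 11
f 11 13 14
f 11 14 12
f 13 9 15
f 13 15 14
f 14 15 16
f 14 16 12
f 15 9 17
f 15 17 16
f 16 17 18
f 16 18 12
f 17 9 19
f 17 19 18
f 18 19 20
f 18 20 12
f 19 9 21
f 19 21 20
f 20 21 22
f 20 22 12
f 21 9 23
f 21 23 22
f 22 23 24
f 22 24 12
f 23 9 25
f 23 25 24
f 24 25 26
f 24 26 12
f 25 9 27
f 25 27 26
f 26 27 28
f 26 28 12
f 27 9 29
f 27 29 28
f 28 29 30
f 28 30 12
f 29 9 31
f 29 31 30
f 30 31 32
f 30 32 12
f 31 9 33
f 31 33 32
f 32 33 34
f 32 34 12
f 33 9 35
f 33 35 34
f 34 35 36
f 34 36 12
f 35 9 37
f 35 37 36
f 36 37 38
f 36 38 12
f 37 9 10
f 37 10 38
f 38 10 11
f 38 11 12
f 40 39 42
f 40 42 41
f 42 39 43
f 42 43 41
f 43 39 44
f 43 44 41
f 44 39 45
f 44 45 41
f 45 39 46
f 45 46 41
f 46 39 47
f 46 47 41
f 47 39 48
f 47 48 41
f 48 39 49
f 48 49 41
f 49 39 50
f 49 50 41
f 50 39 40
f 50 40 41
f 52 51 55
f 52 55 53
f 53 55 56
f 53 56 54
f 55 51 57
f 55 57 56
f 56 57 58
f 56 58 54
f 57 51 59
f 57 59 58
f 58 59 60
f 58 60 54
f 59 51 61
f 59 61 60
f 60 61 62
f 60 62 54
f 61 51 63
f 61 63 62
f 62 63 64
f 62 64 54
f 63 51 65
f 63 65 64
f 64 65 66
f 64 66 54
f 65 51 67
f 65 67 66
f 66 67 68
f 66 68 54
f 67 51 69
f 67 69 68
f 68 69 70
f 68 70 54
f 69 51 71
f 69 71 70
f 70 71 72
f 70 72 54
f 71 51 73
f 71 73 72
f 72 73 74
f 72 74 54
f 73 51 52
f 73 52 74
f 74 52 53
f 74 53 54



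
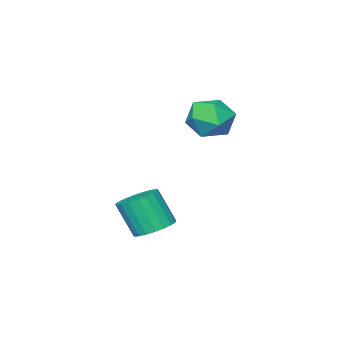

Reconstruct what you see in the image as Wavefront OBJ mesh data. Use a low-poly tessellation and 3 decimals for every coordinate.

v -1.678 0.352 0.05
v -0.991 0.623 0.738
v -1.789 -1.123 0.742
v -1.102 -0.852 1.43
v -2.02 -0.432 1.441
v -1.951 0.479 1.013
v -0.829 -0.979 0.467
v -0.76 -0.068 0.039
v -0.466 -0.2 0.996
v -1.202 0.138 1.598
v -1.578 -0.638 -0.118
v -2.314 -0.3 0.484
v 1.268 -0.256 -3.981
v 1.853 -0.737 -4.319
v 2.098 -1.425 -2.918
v 1.512 -0.944 -2.579
v 2.036 -0.463 -4.217
v 2.281 -1.151 -2.815
v 2.086 -0.153 -4.073
v 2.331 -0.841 -2.672
v 1.994 0.139 -3.914
v 2.239 -0.549 -2.513
v 1.777 0.363 -3.766
v 2.022 -0.325 -2.365
v 1.472 0.48 -3.655
v 1.717 -0.208 -2.254
v 1.131 0.469 -3.601
v 1.376 -0.218 -2.2
v 0.814 0.333 -3.612
v 1.059 -0.354 -2.211
v 0.575 0.096 -3.687
v 0.82 -0.592 -2.286
v 0.456 -0.203 -3.813
v 0.701 -0.89 -2.411
v 0.478 -0.511 -3.967
v 0.723 -1.198 -2.566
v 0.635 -0.775 -4.124
v 0.88 -1.462 -2.723
v 0.902 -0.949 -4.257
v 1.147 -1.636 -2.855
v 1.233 -1.003 -4.341
v 1.478 -1.691 -2.94
v 1.569 -0.928 -4.363
v 1.814 -1.616 -2.962
f 1 12 6
f 1 6 2
f 1 2 8
f 1 8 11
f 1 11 12
f 2 6 10
f 6 12 5
f 12 11 3
f 11 8 7
f 8 2 9
f 4 10 5
f 4 5 3
f 4 3 7
f 4 7 9
f 4 9 10
f 5 10 6
f 3 5 12
f 7 3 11
f 9 7 8
f 10 9 2
f 14 13 17
f 14 17 15
f 15 17 18
f 15 18 16
f 17 13 19
f 17 19 18
f 18 19 20
f 18 20 16
f 19 13 21
f 19 21 20
f 20 21 22
f 20 22 16
f 21 13 23
f 21 23 22
f 22 23 24
f 22 24 16
f 23 13 25
f 23 25 24
f 24 25 26
f 24 26 16
f 25 13 27
f 25 27 26
f 26 27 28
f 26 28 16
f 27 13 29
f 27 29 28
f 28 29 30
f 28 30 16
f 29 13 31
f 29 31 30
f 30 31 32
f 30 32 16
f 31 13 33
f 31 33 32
f 32 33 34
f 32 34 16
f 33 13 35
f 33 35 34
f 34 35 36
f 34 36 16
f 35 13 37
f 35 37 36
f 36 37 38
f 36 38 16
f 37 13 39
f 37 39 38
f 38 39 40
f 38 40 16
f 39 13 41
f 39 41 40
f 40 41 42
f 40 42 16
f 41 13 43
f 41 43 42
f 42 43 44
f 42 44 16
f 43 13 14
f 43 14 44
f 44 14 15
f 44 15 16



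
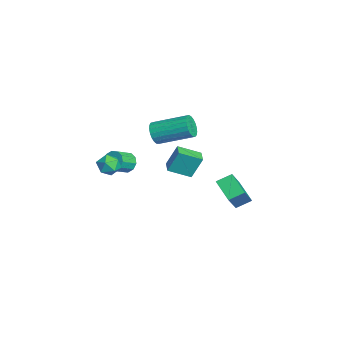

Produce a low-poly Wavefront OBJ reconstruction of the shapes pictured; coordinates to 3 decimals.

v 0.002 -0.449 3.069
v 0.322 -0.289 2.456
v 0.838 1.528 3.197
v 0.518 1.369 3.811
v 0.047 -0.192 2.409
v 0.563 1.625 3.15
v -0.235 -0.139 2.476
v 0.281 1.678 3.218
v -0.477 -0.14 2.646
v 0.039 1.678 3.387
v -0.636 -0.194 2.889
v -0.119 1.624 3.63
v -0.684 -0.292 3.163
v -0.168 1.526 3.904
v -0.614 -0.417 3.421
v -0.098 1.4 4.162
v -0.438 -0.548 3.618
v 0.079 1.27 4.36
v -0.185 -0.662 3.72
v 0.331 1.156 4.462
v 0.1 -0.738 3.71
v 0.616 1.079 4.452
v 0.368 -0.765 3.589
v 0.884 1.053 4.331
v 0.573 -0.737 3.378
v 1.089 1.081 4.12
v 0.679 -0.659 3.114
v 1.195 1.159 3.855
v 0.667 -0.545 2.842
v 1.184 1.273 3.583
v 0.541 -0.414 2.609
v 1.058 1.403 3.351
v 1.757 -2.433 2.253
v 2.185 -2.632 1.716
v 0.935 -3.148 1.864
v 1.363 -3.347 1.327
v 1.521 -3.536 1.998
v 2.029 -3.094 2.239
v 1.091 -2.686 1.341
v 1.599 -2.244 1.582
v 1.773 -2.788 1.152
v 2.039 -3.314 1.558
v 1.081 -2.466 2.022
v 1.347 -2.992 2.428
v 0.094 0.105 0.817
v 0.101 0.687 2.09
v 0.089 1.332 0.255
v 0.096 1.915 1.528
v 0.924 0.105 0.812
v 0.931 0.688 2.085
v 0.919 1.333 0.25
v 0.926 1.915 1.523
v -3.207 3.468 -3.461
v -3.339 4.344 -3.019
v -2.086 4.017 -4.217
v -2.217 4.893 -3.775
v -1.923 2.907 -1.965
v -2.054 3.783 -1.523
v -0.801 3.456 -2.721
v -0.933 4.332 -2.279
v -0.072 -1.904 0.901
v 0.382 -1.872 0.437
v 0.985 -2.603 0.974
v 0.532 -2.636 1.439
v 0.469 -1.595 0.715
v 1.072 -2.326 1.253
v 0.349 -1.437 1.064
v 0.953 -2.168 1.602
v 0.069 -1.457 1.351
v 0.673 -2.188 1.889
v -0.265 -1.648 1.466
v 0.338 -2.379 2.004
v -0.525 -1.937 1.366
v 0.078 -2.668 1.903
v -0.612 -2.214 1.087
v -0.009 -2.945 1.625
v -0.493 -2.372 0.738
v 0.111 -3.103 1.276
v -0.213 -2.352 0.451
v 0.391 -3.083 0.989
v 0.122 -2.161 0.336
v 0.725 -2.892 0.874
f 2 1 5
f 2 5 3
f 3 5 6
f 3 6 4
f 5 1 7
f 5 7 6
f 6 7 8
f 6 8 4
f 7 1 9
f 7 9 8
f 8 9 10
f 8 10 4
f 9 1 11
f 9 11 10
f 10 11 12
f 10 12 4
f 11 1 13
f 11 13 12
f 12 13 14
f 12 14 4
f 13 1 15
f 13 15 14
f 14 15 16
f 14 16 4
f 15 1 17
f 15 17 16
f 16 17 18
f 16 18 4
f 17 1 19
f 17 19 18
f 18 19 20
f 18 20 4
f 19 1 21
f 19 21 20
f 20 21 22
f 20 22 4
f 21 1 23
f 21 23 22
f 22 23 24
f 22 24 4
f 23 1 25
f 23 25 24
f 24 25 26
f 24 26 4
f 25 1 27
f 25 27 26
f 26 27 28
f 26 28 4
f 27 1 29
f 27 29 28
f 28 29 30
f 28 30 4
f 29 1 31
f 29 31 30
f 30 31 32
f 30 32 4
f 31 1 2
f 31 2 32
f 32 2 3
f 32 3 4
f 33 44 38
f 33 38 34
f 33 34 40
f 33 40 43
f 33 43 44
f 34 38 42
f 38 44 37
f 44 43 35
f 43 40 39
f 40 34 41
f 36 42 37
f 36 37 35
f 36 35 39
f 36 39 41
f 36 41 42
f 37 42 38
f 35 37 44
f 39 35 43
f 41 39 40
f 42 41 34
f 46 48 45
f 49 46 45
f 45 48 47
f 47 49 45
f 46 52 48
f 50 46 49
f 50 52 46
f 48 52 47
f 51 49 47
f 47 52 51
f 51 50 49
f 52 50 51
f 54 56 53
f 57 54 53
f 53 56 55
f 55 57 53
f 54 60 56
f 58 54 57
f 58 60 54
f 56 60 55
f 59 57 55
f 55 60 59
f 59 58 57
f 60 58 59
f 62 61 65
f 62 65 63
f 63 65 66
f 63 66 64
f 65 61 67
f 65 67 66
f 66 67 68
f 66 68 64
f 67 61 69
f 67 69 68
f 68 69 70
f 68 70 64
f 69 61 71
f 69 71 70
f 70 71 72
f 70 72 64
f 71 61 73
f 71 73 72
f 72 73 74
f 72 74 64
f 73 61 75
f 73 75 74
f 74 75 76
f 74 76 64
f 75 61 77
f 75 77 76
f 76 77 78
f 76 78 64
f 77 61 79
f 77 79 78
f 78 79 80
f 78 80 64
f 79 61 81
f 79 81 80
f 80 81 82
f 80 82 64
f 81 61 62
f 81 62 82
f 82 62 63
f 82 63 64



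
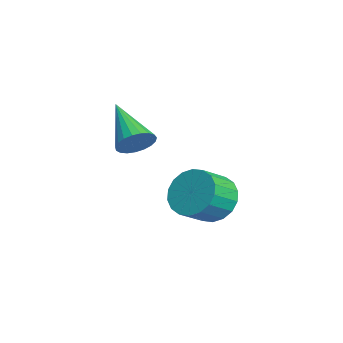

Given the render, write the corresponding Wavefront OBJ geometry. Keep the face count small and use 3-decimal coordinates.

v 0.37 -0.913 2.768
v 0.748 -1.311 3.152
v -1.17 -1.387 3.792
v 0.764 -1.068 3.288
v 0.711 -0.799 3.334
v 0.6 -0.549 3.282
v 0.448 -0.361 3.141
v 0.284 -0.27 2.936
v 0.134 -0.289 2.702
v 0.025 -0.416 2.479
v -0.024 -0.629 2.306
v -0.005 -0.891 2.213
v 0.079 -1.157 2.216
v 0.213 -1.38 2.315
v 0.375 -1.523 2.492
v 0.535 -1.56 2.716
v 0.668 -1.485 2.95
v -1.254 1.73 -0.636
v -0.94 1.313 -1.442
v -0.353 0.494 -0.791
v -0.666 0.91 0.016
v -0.635 1.599 -1.358
v -0.047 0.78 -0.706
v -0.451 1.911 -1.131
v 0.136 1.092 -0.479
v -0.427 2.187 -0.805
v 0.16 1.368 -0.154
v -0.567 2.373 -0.447
v 0.021 1.554 0.205
v -0.842 2.431 -0.125
v -0.255 1.612 0.526
v -1.199 2.35 0.095
v -0.612 1.531 0.746
v -1.567 2.146 0.171
v -0.98 1.327 0.822
v -1.873 1.86 0.086
v -1.285 1.041 0.738
v -2.056 1.548 -0.141
v -1.469 0.729 0.511
v -2.08 1.272 -0.466
v -1.493 0.453 0.185
v -1.941 1.086 -0.825
v -1.353 0.267 -0.173
v -1.665 1.028 -1.146
v -1.078 0.209 -0.495
v -1.308 1.109 -1.366
v -0.721 0.29 -0.715
f 2 1 4
f 2 4 3
f 4 1 5
f 4 5 3
f 5 1 6
f 5 6 3
f 6 1 7
f 6 7 3
f 7 1 8
f 7 8 3
f 8 1 9
f 8 9 3
f 9 1 10
f 9 10 3
f 10 1 11
f 10 11 3
f 11 1 12
f 11 12 3
f 12 1 13
f 12 13 3
f 13 1 14
f 13 14 3
f 14 1 15
f 14 15 3
f 15 1 16
f 15 16 3
f 16 1 17
f 16 17 3
f 17 1 2
f 17 2 3
f 19 18 22
f 19 22 20
f 20 22 23
f 20 23 21
f 22 18 24
f 22 24 23
f 23 24 25
f 23 25 21
f 24 18 26
f 24 26 25
f 25 26 27
f 25 27 21
f 26 18 28
f 26 28 27
f 27 28 29
f 27 29 21
f 28 18 30
f 28 30 29
f 29 30 31
f 29 31 21
f 30 18 32
f 30 32 31
f 31 32 33
f 31 33 21
f 32 18 34
f 32 34 33
f 33 34 35
f 33 35 21
f 34 18 36
f 34 36 35
f 35 36 37
f 35 37 21
f 36 18 38
f 36 38 37
f 37 38 39
f 37 39 21
f 38 18 40
f 38 40 39
f 39 40 41
f 39 41 21
f 40 18 42
f 40 42 41
f 41 42 43
f 41 43 21
f 42 18 44
f 42 44 43
f 43 44 45
f 43 45 21
f 44 18 46
f 44 46 45
f 45 46 47
f 45 47 21
f 46 18 19
f 46 19 47
f 47 19 20
f 47 20 21



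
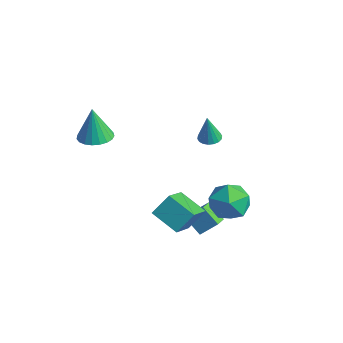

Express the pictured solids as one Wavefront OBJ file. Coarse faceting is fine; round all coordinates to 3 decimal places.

v -2.859 -2.125 2.149
v -1.928 -2.106 2.275
v -3.121 -2.095 4.071
v -2.015 -1.726 2.258
v -2.248 -1.414 2.221
v -2.587 -1.225 2.172
v -2.973 -1.192 2.119
v -3.339 -1.32 2.071
v -3.622 -1.588 2.037
v -3.773 -1.948 2.022
v -3.767 -2.338 2.029
v -3.603 -2.692 2.056
v -3.31 -2.948 2.1
v -2.94 -3.061 2.152
v -2.556 -3.013 2.204
v -2.224 -2.811 2.246
v -2.002 -2.49 2.271
v 1.664 -1.403 -0.854
v 2.501 -2.828 0.255
v 1.885 -0.52 0.115
v 2.722 -1.945 1.224
v 3.118 -1.055 -1.504
v 3.955 -2.48 -0.395
v 3.339 -0.172 -0.535
v 4.176 -1.597 0.574
v 2.965 -0.209 -2.634
v 2.034 -0.396 -1.852
v 2.551 0.524 -2.952
v 1.619 0.336 -2.171
v 3.521 0.464 -1.809
v 2.589 0.276 -1.028
v 3.106 1.196 -2.128
v 2.175 1.009 -1.346
v -0.423 3.219 0.856
v 0.168 3.003 0.828
v -0.417 3.021 2.484
v 0.205 3.279 0.861
v 0.116 3.543 0.894
v -0.078 3.743 0.919
v -0.341 3.84 0.932
v -0.62 3.813 0.929
v -0.86 3.669 0.912
v -1.014 3.436 0.884
v -1.05 3.16 0.851
v -0.962 2.896 0.818
v -0.767 2.696 0.793
v -0.504 2.599 0.781
v -0.225 2.626 0.783
v 0.015 2.77 0.8
v 2.286 1.336 -0.262
v 3.027 2.301 -0.175
v 3.773 0.259 -0.985
v 4.514 1.224 -0.898
v 4.107 0.675 0.112
v 3.188 1.341 0.559
v 3.612 1.219 -1.719
v 2.693 1.885 -1.272
v 3.846 2.229 -1.076
v 4.153 1.892 0.056
v 2.647 0.668 -1.216
v 2.954 0.331 -0.084
f 2 1 4
f 2 4 3
f 4 1 5
f 4 5 3
f 5 1 6
f 5 6 3
f 6 1 7
f 6 7 3
f 7 1 8
f 7 8 3
f 8 1 9
f 8 9 3
f 9 1 10
f 9 10 3
f 10 1 11
f 10 11 3
f 11 1 12
f 11 12 3
f 12 1 13
f 12 13 3
f 13 1 14
f 13 14 3
f 14 1 15
f 14 15 3
f 15 1 16
f 15 16 3
f 16 1 17
f 16 17 3
f 17 1 2
f 17 2 3
f 19 21 18
f 22 19 18
f 18 21 20
f 20 22 18
f 19 25 21
f 23 19 22
f 23 25 19
f 21 25 20
f 24 22 20
f 20 25 24
f 24 23 22
f 25 23 24
f 27 29 26
f 30 27 26
f 26 29 28
f 28 30 26
f 27 33 29
f 31 27 30
f 31 33 27
f 29 33 28
f 32 30 28
f 28 33 32
f 32 31 30
f 33 31 32
f 35 34 37
f 35 37 36
f 37 34 38
f 37 38 36
f 38 34 39
f 38 39 36
f 39 34 40
f 39 40 36
f 40 34 41
f 40 41 36
f 41 34 42
f 41 42 36
f 42 34 43
f 42 43 36
f 43 34 44
f 43 44 36
f 44 34 45
f 44 45 36
f 45 34 46
f 45 46 36
f 46 34 47
f 46 47 36
f 47 34 48
f 47 48 36
f 48 34 49
f 48 49 36
f 49 34 35
f 49 35 36
f 50 61 55
f 50 55 51
f 50 51 57
f 50 57 60
f 50 60 61
f 51 55 59
f 55 61 54
f 61 60 52
f 60 57 56
f 57 51 58
f 53 59 54
f 53 54 52
f 53 52 56
f 53 56 58
f 53 58 59
f 54 59 55
f 52 54 61
f 56 52 60
f 58 56 57
f 59 58 51



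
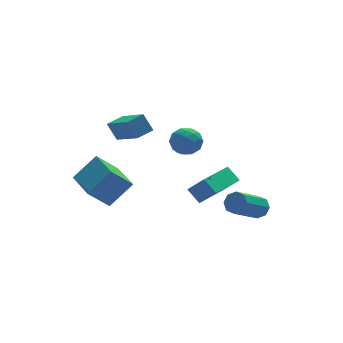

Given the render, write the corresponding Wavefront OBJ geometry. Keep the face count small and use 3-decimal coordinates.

v -0.248 -0.687 3.302
v -0.52 -0.241 4.095
v -0.516 1.017 2.251
v -0.788 1.464 3.044
v 0.568 -0.464 3.456
v 0.296 -0.017 4.249
v 0.3 1.241 2.405
v 0.028 1.687 3.198
v 2.297 -0.06 2.262
v 2.535 -0.387 2.914
v 1.445 -0.953 2.126
v 1.683 -1.28 2.778
v 1.318 -0.605 2.798
v 1.845 -0.053 2.882
v 2.135 -1.287 2.158
v 2.662 -0.735 2.242
v 2.435 -1.145 2.85
v 1.93 -0.723 3.246
v 2.05 -0.617 1.794
v 1.545 -0.195 2.19
v 2.491 -0.145 2.6
v 1.489 -1.195 2.44
v 1.275 -0.798 2.452
v 1.415 -0.99 2.835
v 2.085 0.051 2.581
v 2.225 -0.141 2.964
v 1.51 -0.269 2.896
v 1.755 -1.199 2.076
v 1.895 -1.391 2.459
v 2.565 -0.35 2.205
v 2.705 -0.542 2.588
v 2.47 -1.071 2.144
v 2.572 -0.783 2.946
v 2.072 -1.308 2.866
v 2.337 -1.312 2.501
v 2.647 -0.987 2.551
v 2.275 -0.535 3.178
v 1.775 -1.06 3.098
v 1.56 -0.663 3.11
v 1.87 -0.339 3.159
v 2.217 -0.981 3.141
v 2.205 -0.28 1.942
v 1.705 -0.805 1.862
v 2.11 -1.001 1.881
v 2.42 -0.677 1.93
v 1.908 -0.032 2.174
v 1.408 -0.557 2.094
v 1.333 -0.353 2.489
v 1.643 -0.028 2.539
v 1.763 -0.359 1.899
v 4.536 -2.568 -1.192
v 4.731 -2.235 -0.76
v 3.36 -2.839 0.325
v 3.164 -3.172 -0.108
v 4.436 -2.025 -1.016
v 3.065 -2.628 0.069
v 4.199 -2.133 -1.376
v 2.828 -2.736 -0.291
v 4.16 -2.496 -1.628
v 2.788 -3.1 -0.543
v 4.34 -2.901 -1.625
v 2.969 -3.505 -0.54
v 4.635 -3.112 -1.369
v 3.264 -3.715 -0.284
v 4.872 -3.004 -1.009
v 3.501 -3.607 0.076
v 4.912 -2.64 -0.757
v 3.54 -3.244 0.328
v 1.79 -4.228 1.56
v 1.5 -3.649 2.111
v 1.257 -3.759 0.786
v 0.968 -3.18 1.337
v 3.412 -3.04 1.163
v 3.123 -2.461 1.714
v 2.88 -2.571 0.389
v 2.59 -1.992 0.94
v -1.23 0.161 -1.291
v -2.204 0.217 -0.259
v -1.237 1.958 -1.395
v -2.211 2.014 -0.363
v -0.109 0.226 -0.237
v -1.083 0.282 0.795
v -0.116 2.023 -0.341
v -1.09 2.079 0.691
f 2 4 1
f 5 2 1
f 1 4 3
f 3 5 1
f 2 8 4
f 6 2 5
f 6 8 2
f 4 8 3
f 7 5 3
f 3 8 7
f 7 6 5
f 8 6 7
f 9 46 25
f 46 20 49
f 25 49 14
f 46 49 25
f 9 25 21
f 25 14 26
f 21 26 10
f 25 26 21
f 9 21 30
f 21 10 31
f 30 31 16
f 21 31 30
f 9 30 42
f 30 16 45
f 42 45 19
f 30 45 42
f 9 42 46
f 42 19 50
f 46 50 20
f 42 50 46
f 10 26 37
f 26 14 40
f 37 40 18
f 26 40 37
f 14 49 27
f 49 20 48
f 27 48 13
f 49 48 27
f 20 50 47
f 50 19 43
f 47 43 11
f 50 43 47
f 19 45 44
f 45 16 32
f 44 32 15
f 45 32 44
f 16 31 36
f 31 10 33
f 36 33 17
f 31 33 36
f 12 38 24
f 38 18 39
f 24 39 13
f 38 39 24
f 12 24 22
f 24 13 23
f 22 23 11
f 24 23 22
f 12 22 29
f 22 11 28
f 29 28 15
f 22 28 29
f 12 29 34
f 29 15 35
f 34 35 17
f 29 35 34
f 12 34 38
f 34 17 41
f 38 41 18
f 34 41 38
f 13 39 27
f 39 18 40
f 27 40 14
f 39 40 27
f 11 23 47
f 23 13 48
f 47 48 20
f 23 48 47
f 15 28 44
f 28 11 43
f 44 43 19
f 28 43 44
f 17 35 36
f 35 15 32
f 36 32 16
f 35 32 36
f 18 41 37
f 41 17 33
f 37 33 10
f 41 33 37
f 52 51 55
f 52 55 53
f 53 55 56
f 53 56 54
f 55 51 57
f 55 57 56
f 56 57 58
f 56 58 54
f 57 51 59
f 57 59 58
f 58 59 60
f 58 60 54
f 59 51 61
f 59 61 60
f 60 61 62
f 60 62 54
f 61 51 63
f 61 63 62
f 62 63 64
f 62 64 54
f 63 51 65
f 63 65 64
f 64 65 66
f 64 66 54
f 65 51 67
f 65 67 66
f 66 67 68
f 66 68 54
f 67 51 52
f 67 52 68
f 68 52 53
f 68 53 54
f 70 72 69
f 73 70 69
f 69 72 71
f 71 73 69
f 70 76 72
f 74 70 73
f 74 76 70
f 72 76 71
f 75 73 71
f 71 76 75
f 75 74 73
f 76 74 75
f 78 80 77
f 81 78 77
f 77 80 79
f 79 81 77
f 78 84 80
f 82 78 81
f 82 84 78
f 80 84 79
f 83 81 79
f 79 84 83
f 83 82 81
f 84 82 83

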